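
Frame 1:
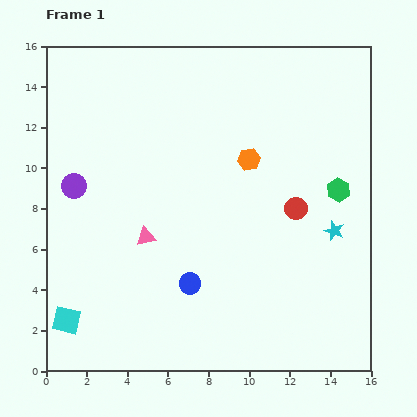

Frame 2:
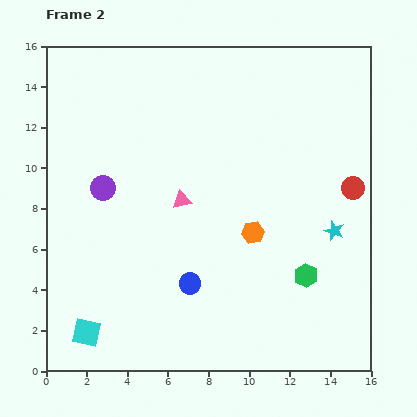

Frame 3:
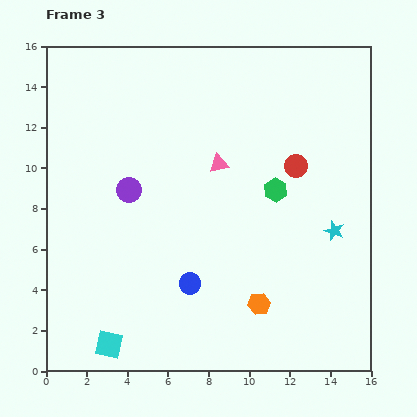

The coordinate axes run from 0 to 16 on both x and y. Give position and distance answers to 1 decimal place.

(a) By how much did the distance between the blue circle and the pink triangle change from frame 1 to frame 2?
+0.9

Distance in frame 1: 3.2. Distance in frame 2: 4.1.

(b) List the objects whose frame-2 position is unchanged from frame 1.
the cyan star, the blue circle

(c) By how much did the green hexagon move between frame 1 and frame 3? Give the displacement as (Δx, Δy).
(-3.1, 0.0)

The green hexagon was at (14.4, 8.9) in frame 1 and (11.3, 8.9) in frame 3.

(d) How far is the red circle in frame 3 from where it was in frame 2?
3.0

The red circle moved from (15.1, 9.0) to (12.3, 10.1), a distance of √(2.8² + 1.1²) ≈ 3.0.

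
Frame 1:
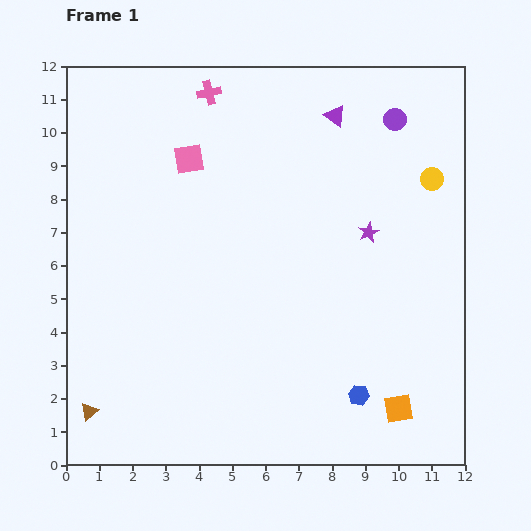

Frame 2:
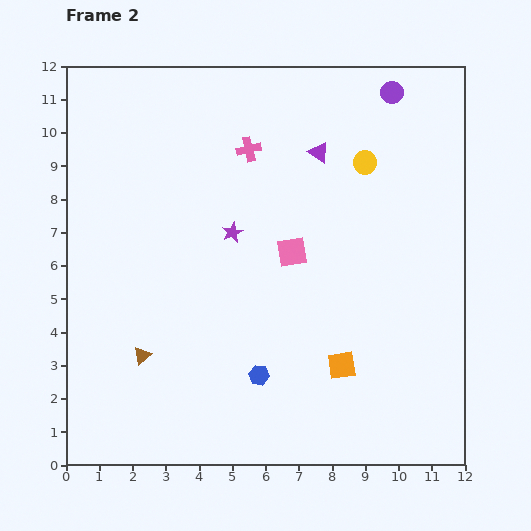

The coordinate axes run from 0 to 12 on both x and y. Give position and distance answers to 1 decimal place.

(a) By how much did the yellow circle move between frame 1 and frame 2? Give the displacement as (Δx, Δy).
(-2.0, 0.5)

The yellow circle was at (11.0, 8.6) in frame 1 and (9.0, 9.1) in frame 2.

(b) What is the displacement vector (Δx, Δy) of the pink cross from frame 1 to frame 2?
(1.2, -1.7)

The pink cross was at (4.3, 11.2) in frame 1 and (5.5, 9.5) in frame 2.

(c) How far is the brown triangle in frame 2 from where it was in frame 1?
2.3

The brown triangle moved from (0.7, 1.6) to (2.3, 3.3), a distance of √(1.6² + 1.7²) ≈ 2.3.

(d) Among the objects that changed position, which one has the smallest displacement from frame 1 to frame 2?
the purple circle

(moved 0.8)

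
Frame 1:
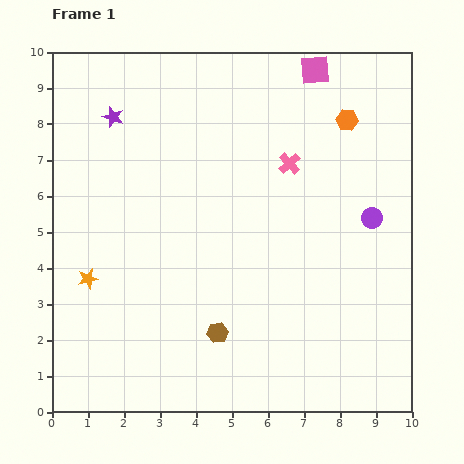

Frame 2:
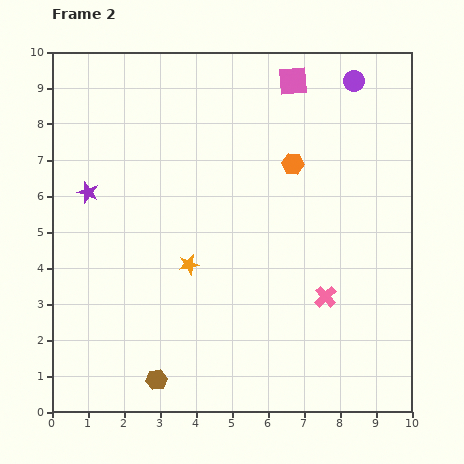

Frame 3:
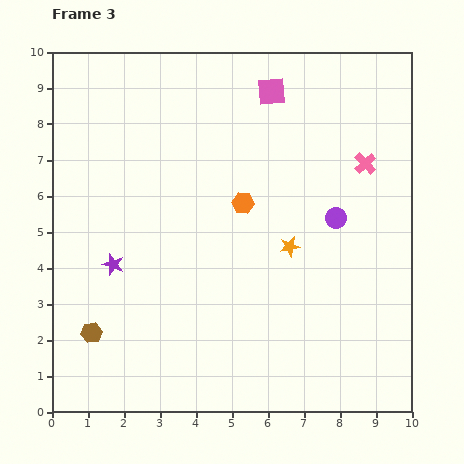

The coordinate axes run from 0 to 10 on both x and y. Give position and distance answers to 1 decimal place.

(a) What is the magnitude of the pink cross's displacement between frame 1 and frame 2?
3.8

The pink cross moved from (6.6, 6.9) to (7.6, 3.2), a distance of √(1.0² + 3.7²) ≈ 3.8.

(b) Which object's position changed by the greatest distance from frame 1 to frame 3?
the orange star

(moved 5.7; next 4.1)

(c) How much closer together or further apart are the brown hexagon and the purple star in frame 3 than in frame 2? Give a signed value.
-3.5

Distance in frame 2: 5.5. Distance in frame 3: 2.0.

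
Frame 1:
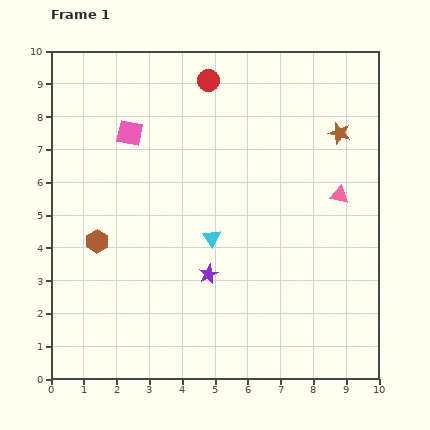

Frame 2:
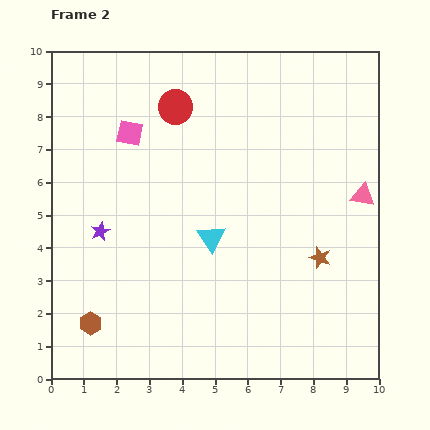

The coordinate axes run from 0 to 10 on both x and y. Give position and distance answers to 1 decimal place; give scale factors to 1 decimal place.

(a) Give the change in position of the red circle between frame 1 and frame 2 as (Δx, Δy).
(-1.0, -0.8)

The red circle was at (4.8, 9.1) in frame 1 and (3.8, 8.3) in frame 2.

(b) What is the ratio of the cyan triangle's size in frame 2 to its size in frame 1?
1.6×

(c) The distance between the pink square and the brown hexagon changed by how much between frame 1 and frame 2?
+2.5

Distance in frame 1: 3.4. Distance in frame 2: 5.9.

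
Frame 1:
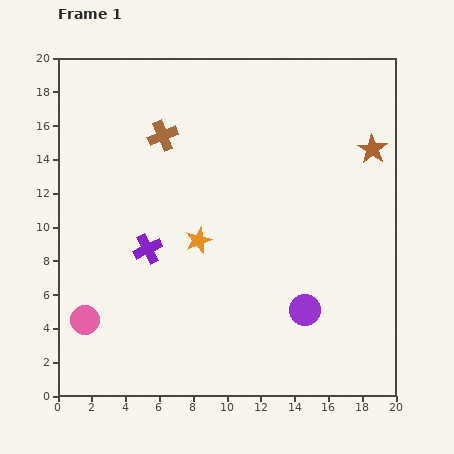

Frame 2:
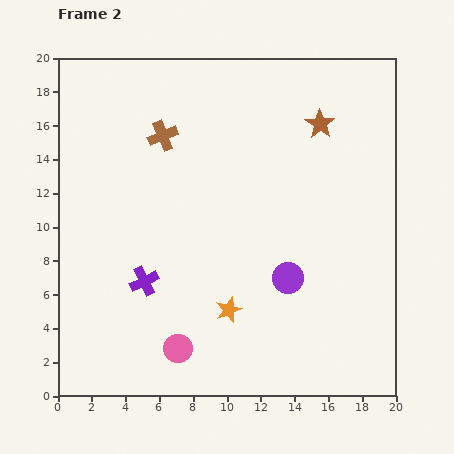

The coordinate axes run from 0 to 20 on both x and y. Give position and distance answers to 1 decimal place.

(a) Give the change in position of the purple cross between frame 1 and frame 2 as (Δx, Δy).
(-0.2, -1.9)

The purple cross was at (5.3, 8.7) in frame 1 and (5.1, 6.8) in frame 2.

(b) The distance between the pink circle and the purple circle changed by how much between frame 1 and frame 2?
-5.3

Distance in frame 1: 13.0. Distance in frame 2: 7.7.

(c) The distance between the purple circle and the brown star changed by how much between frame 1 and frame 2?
-1.0

Distance in frame 1: 10.3. Distance in frame 2: 9.3.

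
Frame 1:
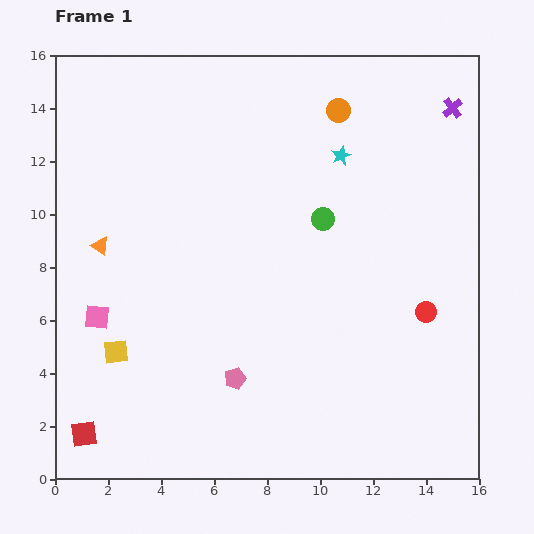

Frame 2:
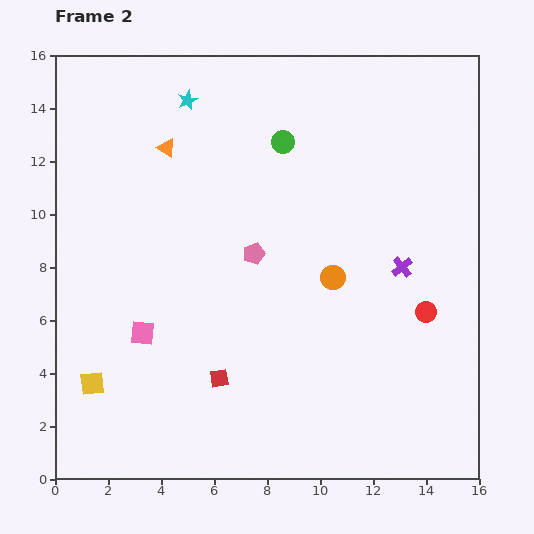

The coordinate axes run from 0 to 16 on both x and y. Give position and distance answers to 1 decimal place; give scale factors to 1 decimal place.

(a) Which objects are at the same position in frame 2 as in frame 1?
the red circle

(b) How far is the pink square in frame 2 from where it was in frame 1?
1.8

The pink square moved from (1.6, 6.1) to (3.3, 5.5), a distance of √(1.7² + 0.6²) ≈ 1.8.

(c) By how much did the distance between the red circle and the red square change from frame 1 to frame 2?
-5.5

Distance in frame 1: 13.7. Distance in frame 2: 8.2.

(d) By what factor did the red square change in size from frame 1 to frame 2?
0.7×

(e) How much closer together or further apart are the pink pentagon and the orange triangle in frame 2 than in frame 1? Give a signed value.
-1.9

Distance in frame 1: 7.1. Distance in frame 2: 5.2.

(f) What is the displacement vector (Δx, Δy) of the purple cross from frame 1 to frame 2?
(-1.9, -6.0)

The purple cross was at (15.0, 14.0) in frame 1 and (13.1, 8.0) in frame 2.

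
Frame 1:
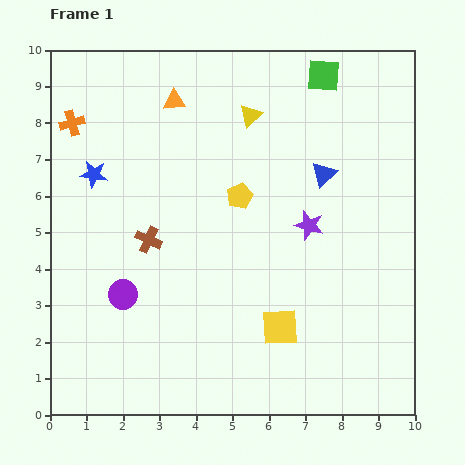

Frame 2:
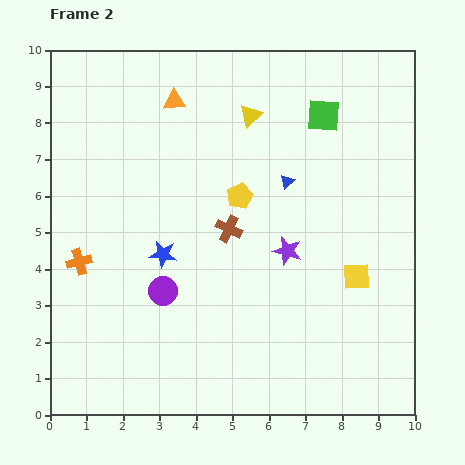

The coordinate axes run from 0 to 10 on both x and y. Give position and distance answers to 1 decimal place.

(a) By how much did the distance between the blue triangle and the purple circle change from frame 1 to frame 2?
-1.9

Distance in frame 1: 6.4. Distance in frame 2: 4.5.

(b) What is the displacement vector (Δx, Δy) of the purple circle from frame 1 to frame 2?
(1.1, 0.1)

The purple circle was at (2.0, 3.3) in frame 1 and (3.1, 3.4) in frame 2.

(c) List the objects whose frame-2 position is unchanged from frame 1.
the yellow triangle, the yellow pentagon, the orange triangle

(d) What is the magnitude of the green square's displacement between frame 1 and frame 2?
1.1

The green square moved from (7.5, 9.3) to (7.5, 8.2), a distance of √(0.0² + 1.1²) ≈ 1.1.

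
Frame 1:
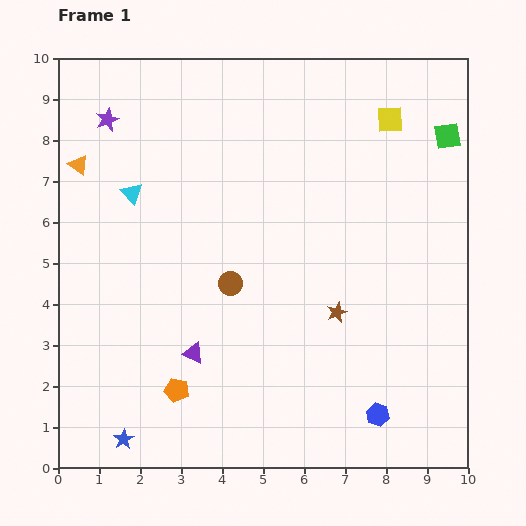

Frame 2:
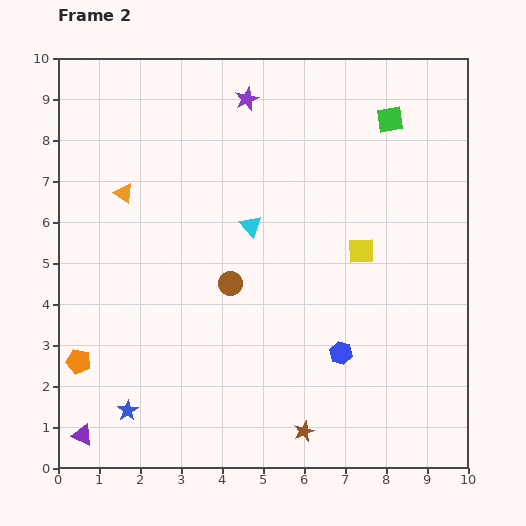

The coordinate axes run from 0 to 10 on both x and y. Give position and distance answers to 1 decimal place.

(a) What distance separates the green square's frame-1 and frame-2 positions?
1.5

The green square moved from (9.5, 8.1) to (8.1, 8.5), a distance of √(1.4² + 0.4²) ≈ 1.5.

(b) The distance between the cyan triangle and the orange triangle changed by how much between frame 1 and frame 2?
+1.7

Distance in frame 1: 1.5. Distance in frame 2: 3.2.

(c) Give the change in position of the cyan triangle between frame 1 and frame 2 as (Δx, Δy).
(2.9, -0.8)

The cyan triangle was at (1.8, 6.7) in frame 1 and (4.7, 5.9) in frame 2.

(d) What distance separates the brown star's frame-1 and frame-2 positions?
3.0

The brown star moved from (6.8, 3.8) to (6.0, 0.9), a distance of √(0.8² + 2.9²) ≈ 3.0.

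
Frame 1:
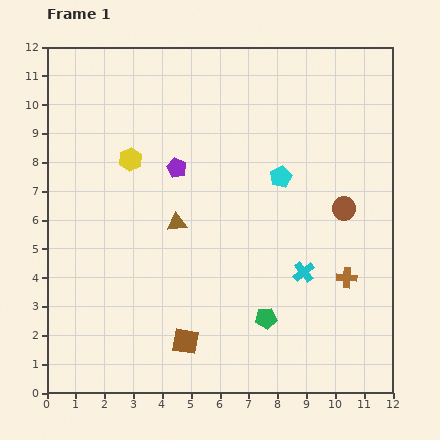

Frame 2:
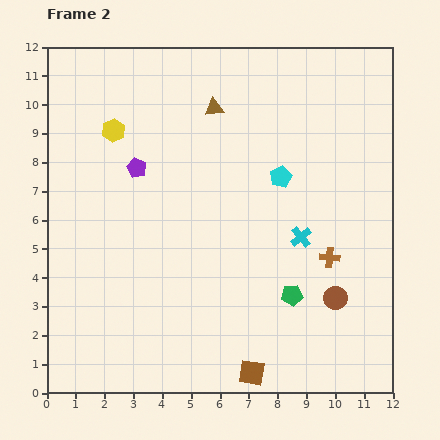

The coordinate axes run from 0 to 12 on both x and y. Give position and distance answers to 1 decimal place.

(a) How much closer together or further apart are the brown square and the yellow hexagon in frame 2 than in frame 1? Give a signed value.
+3.1

Distance in frame 1: 6.6. Distance in frame 2: 9.7.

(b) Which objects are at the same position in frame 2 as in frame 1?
the cyan pentagon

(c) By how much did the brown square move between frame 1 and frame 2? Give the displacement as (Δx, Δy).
(2.3, -1.1)

The brown square was at (4.8, 1.8) in frame 1 and (7.1, 0.7) in frame 2.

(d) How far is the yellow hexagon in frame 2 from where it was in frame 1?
1.2

The yellow hexagon moved from (2.9, 8.1) to (2.3, 9.1), a distance of √(0.6² + 1.0²) ≈ 1.2.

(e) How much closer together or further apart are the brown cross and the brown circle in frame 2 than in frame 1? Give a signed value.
-1.0

Distance in frame 1: 2.4. Distance in frame 2: 1.4.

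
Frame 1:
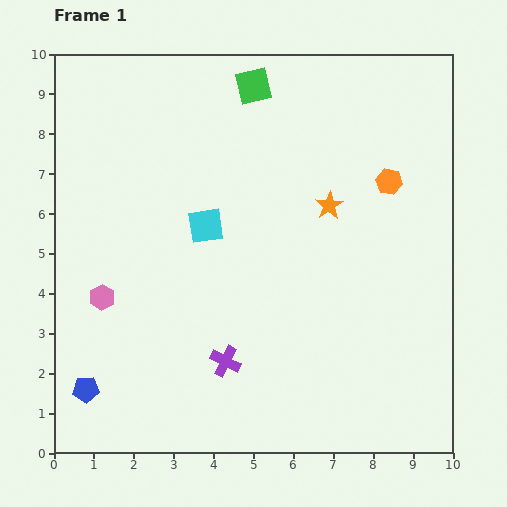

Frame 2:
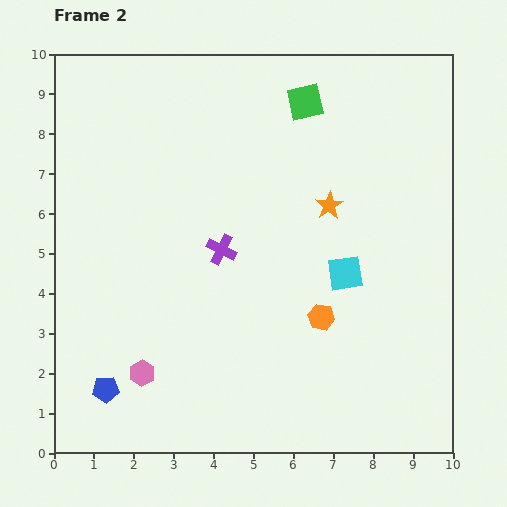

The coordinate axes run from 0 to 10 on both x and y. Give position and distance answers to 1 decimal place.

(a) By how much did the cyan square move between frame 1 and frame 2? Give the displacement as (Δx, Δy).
(3.5, -1.2)

The cyan square was at (3.8, 5.7) in frame 1 and (7.3, 4.5) in frame 2.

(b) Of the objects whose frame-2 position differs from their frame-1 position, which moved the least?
the blue pentagon

(moved 0.5)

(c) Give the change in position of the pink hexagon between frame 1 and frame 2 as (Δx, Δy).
(1.0, -1.9)

The pink hexagon was at (1.2, 3.9) in frame 1 and (2.2, 2.0) in frame 2.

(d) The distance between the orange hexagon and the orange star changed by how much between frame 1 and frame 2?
+1.2

Distance in frame 1: 1.6. Distance in frame 2: 2.8.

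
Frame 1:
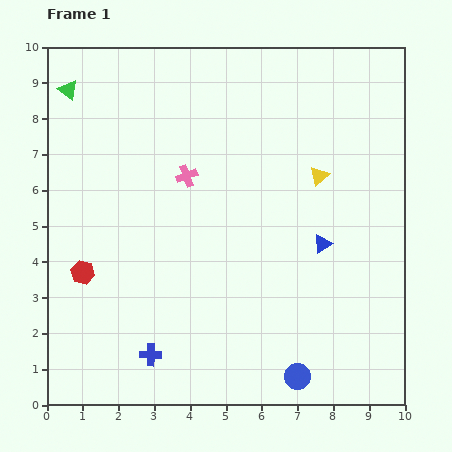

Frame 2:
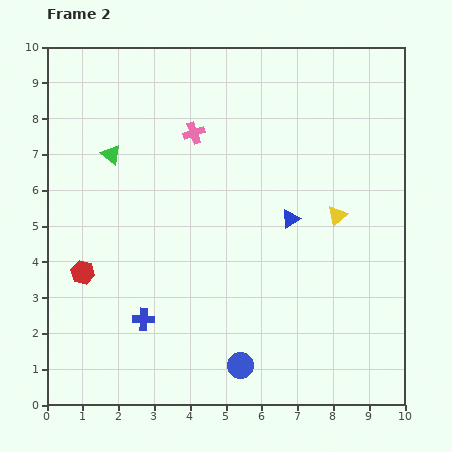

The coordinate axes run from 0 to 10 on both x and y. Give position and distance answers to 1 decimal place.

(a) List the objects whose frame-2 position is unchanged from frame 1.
the red hexagon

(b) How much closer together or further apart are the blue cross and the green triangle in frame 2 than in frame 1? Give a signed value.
-3.0

Distance in frame 1: 7.7. Distance in frame 2: 4.7.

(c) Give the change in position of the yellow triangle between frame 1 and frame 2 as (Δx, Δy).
(0.5, -1.1)

The yellow triangle was at (7.6, 6.4) in frame 1 and (8.1, 5.3) in frame 2.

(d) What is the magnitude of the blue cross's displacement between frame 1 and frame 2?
1.0

The blue cross moved from (2.9, 1.4) to (2.7, 2.4), a distance of √(0.2² + 1.0²) ≈ 1.0.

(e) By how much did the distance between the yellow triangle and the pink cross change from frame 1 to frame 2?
+0.9

Distance in frame 1: 3.7. Distance in frame 2: 4.6.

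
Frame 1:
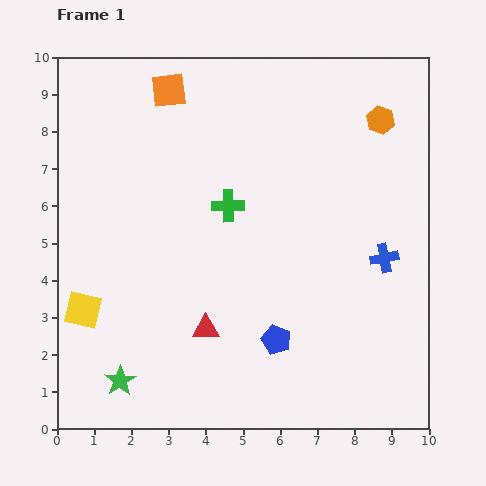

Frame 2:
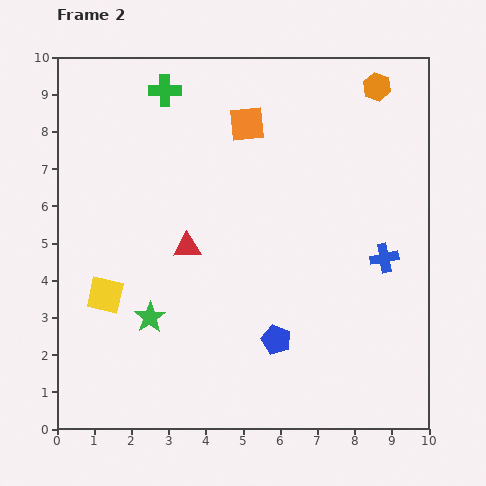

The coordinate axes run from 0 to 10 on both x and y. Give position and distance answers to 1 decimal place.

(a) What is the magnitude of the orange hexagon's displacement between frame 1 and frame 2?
0.9

The orange hexagon moved from (8.7, 8.3) to (8.6, 9.2), a distance of √(0.1² + 0.9²) ≈ 0.9.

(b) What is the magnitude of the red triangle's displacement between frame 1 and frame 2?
2.3

The red triangle moved from (4.0, 2.7) to (3.5, 4.9), a distance of √(0.5² + 2.2²) ≈ 2.3.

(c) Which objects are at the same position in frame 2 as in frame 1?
the blue pentagon, the blue cross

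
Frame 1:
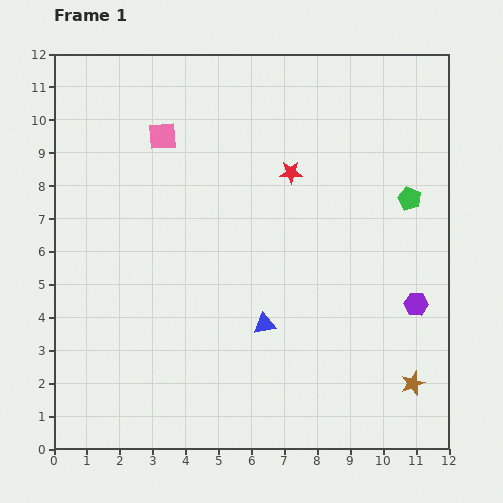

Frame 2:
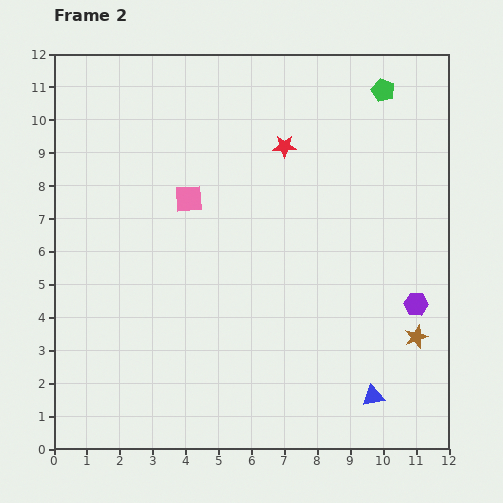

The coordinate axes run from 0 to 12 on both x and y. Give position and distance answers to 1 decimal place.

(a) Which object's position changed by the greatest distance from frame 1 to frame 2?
the blue triangle

(moved 4.0; next 3.4)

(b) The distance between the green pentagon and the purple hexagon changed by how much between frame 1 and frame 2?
+3.4

Distance in frame 1: 3.2. Distance in frame 2: 6.6.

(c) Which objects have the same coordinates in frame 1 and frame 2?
the purple hexagon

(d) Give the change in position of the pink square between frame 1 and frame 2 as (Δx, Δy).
(0.8, -1.9)

The pink square was at (3.3, 9.5) in frame 1 and (4.1, 7.6) in frame 2.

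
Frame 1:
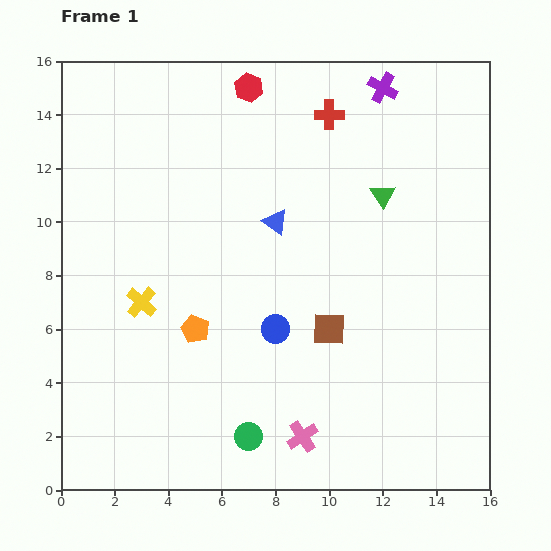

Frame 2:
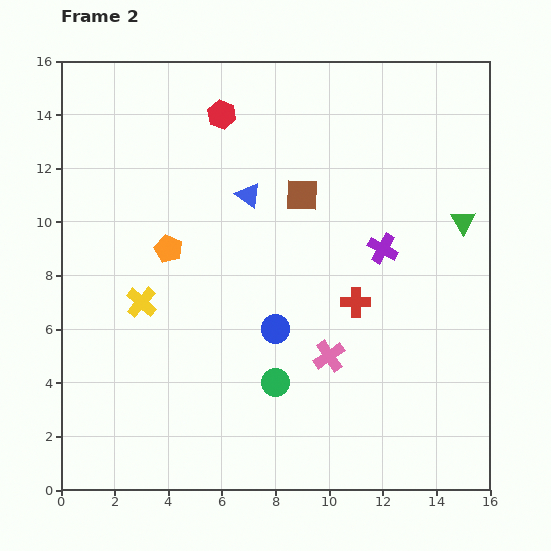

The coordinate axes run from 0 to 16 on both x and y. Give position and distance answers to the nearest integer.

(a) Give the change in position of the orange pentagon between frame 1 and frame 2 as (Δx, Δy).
(-1, 3)

The orange pentagon was at (5, 6) in frame 1 and (4, 9) in frame 2.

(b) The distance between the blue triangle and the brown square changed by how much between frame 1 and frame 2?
-2

Distance in frame 1: 4. Distance in frame 2: 2.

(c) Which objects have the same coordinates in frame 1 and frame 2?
the yellow cross, the blue circle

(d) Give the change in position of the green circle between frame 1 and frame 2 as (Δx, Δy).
(1, 2)

The green circle was at (7, 2) in frame 1 and (8, 4) in frame 2.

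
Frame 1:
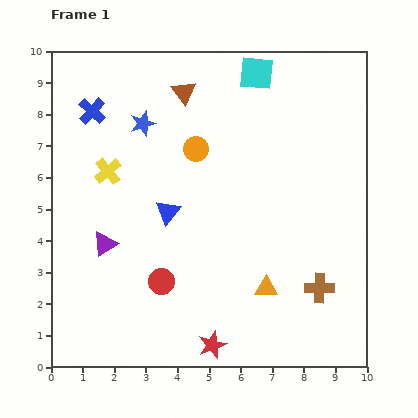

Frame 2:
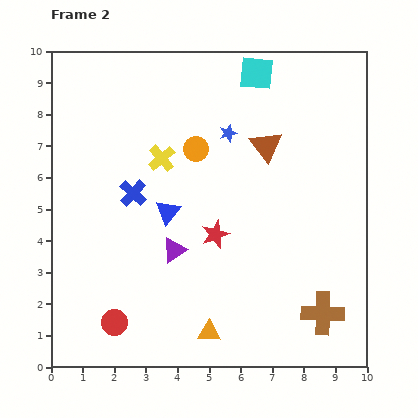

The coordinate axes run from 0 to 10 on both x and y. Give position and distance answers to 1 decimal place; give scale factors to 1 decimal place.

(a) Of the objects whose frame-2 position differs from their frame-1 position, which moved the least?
the brown cross

(moved 0.8)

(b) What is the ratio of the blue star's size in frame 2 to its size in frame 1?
0.7×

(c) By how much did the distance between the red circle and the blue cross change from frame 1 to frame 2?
-1.7

Distance in frame 1: 5.8. Distance in frame 2: 4.1.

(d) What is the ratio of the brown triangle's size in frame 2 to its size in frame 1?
1.3×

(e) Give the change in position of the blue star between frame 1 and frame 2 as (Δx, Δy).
(2.7, -0.3)

The blue star was at (2.9, 7.7) in frame 1 and (5.6, 7.4) in frame 2.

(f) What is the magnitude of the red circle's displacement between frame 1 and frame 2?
2.0

The red circle moved from (3.5, 2.7) to (2.0, 1.4), a distance of √(1.5² + 1.3²) ≈ 2.0.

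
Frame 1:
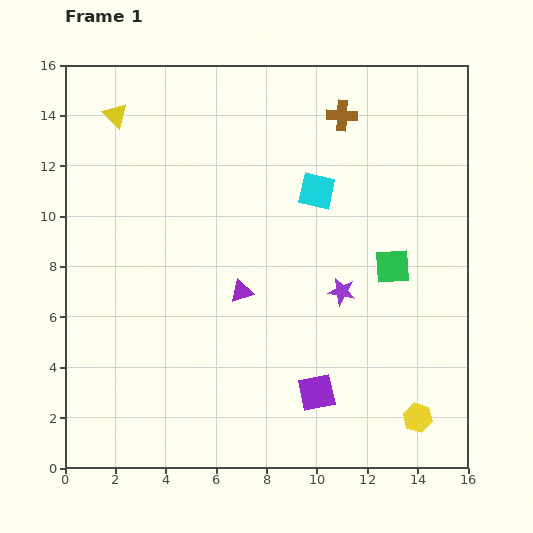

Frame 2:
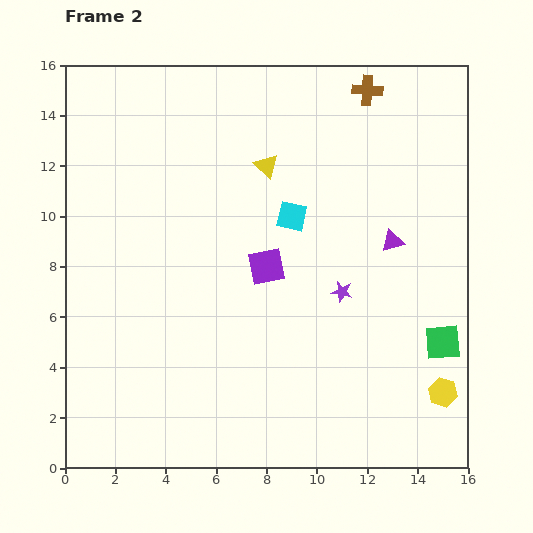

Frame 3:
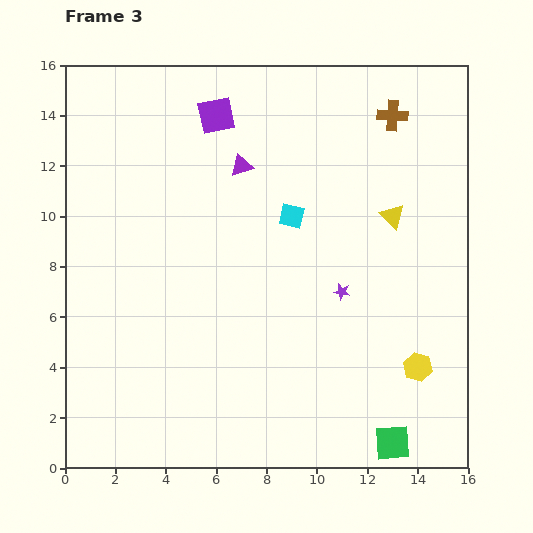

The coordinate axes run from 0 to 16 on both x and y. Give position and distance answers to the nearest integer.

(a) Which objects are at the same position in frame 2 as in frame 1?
the purple star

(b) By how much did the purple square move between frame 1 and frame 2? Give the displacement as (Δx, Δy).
(-2, 5)

The purple square was at (10, 3) in frame 1 and (8, 8) in frame 2.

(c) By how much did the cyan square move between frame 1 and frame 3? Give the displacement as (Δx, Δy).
(-1, -1)

The cyan square was at (10, 11) in frame 1 and (9, 10) in frame 3.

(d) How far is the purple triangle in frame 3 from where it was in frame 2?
7

The purple triangle moved from (13, 9) to (7, 12), a distance of √(6² + 3²) ≈ 7.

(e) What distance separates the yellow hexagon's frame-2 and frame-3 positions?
1

The yellow hexagon moved from (15, 3) to (14, 4), a distance of √(1² + 1²) ≈ 1.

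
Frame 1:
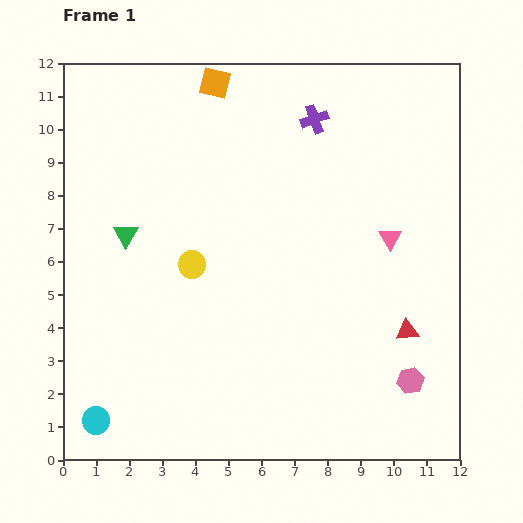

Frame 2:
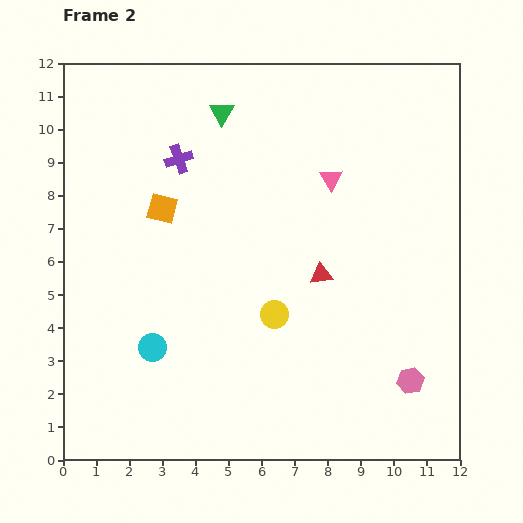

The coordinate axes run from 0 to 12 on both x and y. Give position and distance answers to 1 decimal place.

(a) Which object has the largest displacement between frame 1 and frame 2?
the green triangle

(moved 4.7; next 4.3)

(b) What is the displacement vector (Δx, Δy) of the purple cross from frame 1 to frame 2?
(-4.1, -1.2)

The purple cross was at (7.6, 10.3) in frame 1 and (3.5, 9.1) in frame 2.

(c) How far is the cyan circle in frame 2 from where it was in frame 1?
2.8

The cyan circle moved from (1.0, 1.2) to (2.7, 3.4), a distance of √(1.7² + 2.2²) ≈ 2.8.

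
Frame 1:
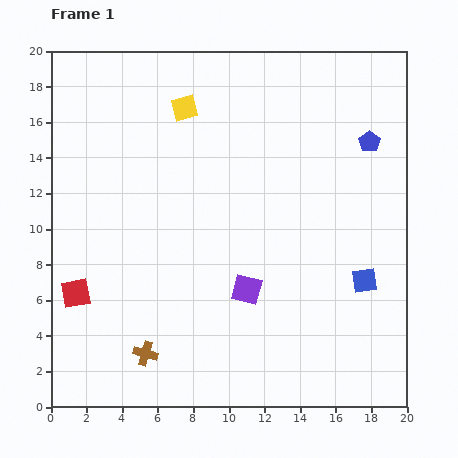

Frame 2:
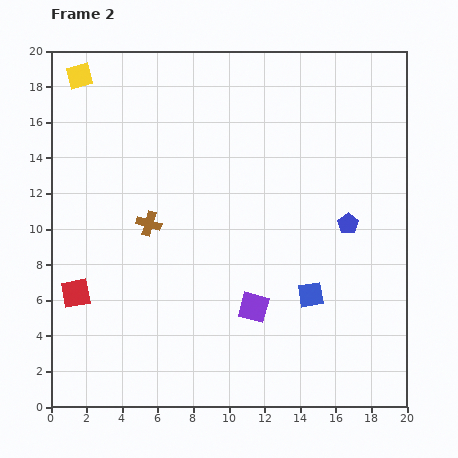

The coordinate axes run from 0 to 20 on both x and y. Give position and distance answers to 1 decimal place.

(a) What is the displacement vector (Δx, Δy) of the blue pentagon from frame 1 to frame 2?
(-1.2, -4.6)

The blue pentagon was at (17.9, 14.9) in frame 1 and (16.7, 10.3) in frame 2.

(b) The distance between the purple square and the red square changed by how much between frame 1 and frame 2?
+0.4

Distance in frame 1: 9.6. Distance in frame 2: 10.0.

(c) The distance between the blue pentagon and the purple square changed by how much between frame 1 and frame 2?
-3.7

Distance in frame 1: 10.8. Distance in frame 2: 7.1.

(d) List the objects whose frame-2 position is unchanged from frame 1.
the red square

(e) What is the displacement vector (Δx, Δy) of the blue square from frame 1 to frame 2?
(-3.0, -0.8)

The blue square was at (17.6, 7.1) in frame 1 and (14.6, 6.3) in frame 2.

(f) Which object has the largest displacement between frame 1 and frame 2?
the brown cross

(moved 7.3; next 6.2)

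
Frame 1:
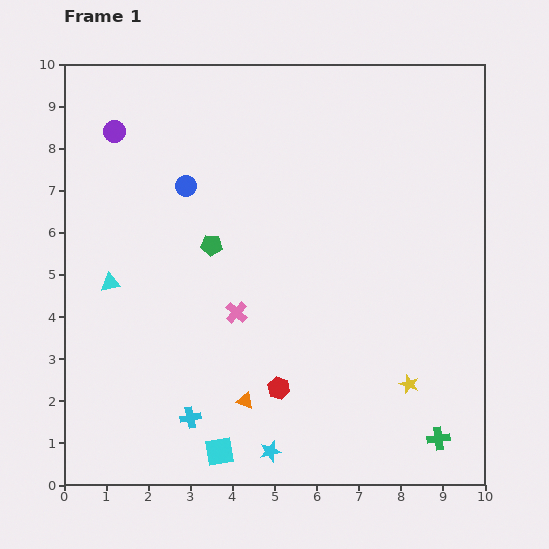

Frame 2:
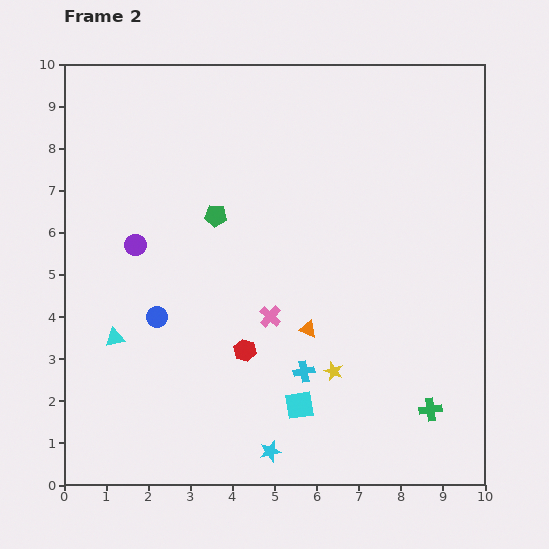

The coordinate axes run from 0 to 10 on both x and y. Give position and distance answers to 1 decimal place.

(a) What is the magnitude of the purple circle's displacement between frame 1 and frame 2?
2.7

The purple circle moved from (1.2, 8.4) to (1.7, 5.7), a distance of √(0.5² + 2.7²) ≈ 2.7.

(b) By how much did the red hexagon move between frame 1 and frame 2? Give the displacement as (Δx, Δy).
(-0.8, 0.9)

The red hexagon was at (5.1, 2.3) in frame 1 and (4.3, 3.2) in frame 2.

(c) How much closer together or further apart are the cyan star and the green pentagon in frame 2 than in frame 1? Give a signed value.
+0.6

Distance in frame 1: 5.1. Distance in frame 2: 5.7.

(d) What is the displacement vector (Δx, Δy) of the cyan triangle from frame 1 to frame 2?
(0.1, -1.3)

The cyan triangle was at (1.1, 4.8) in frame 1 and (1.2, 3.5) in frame 2.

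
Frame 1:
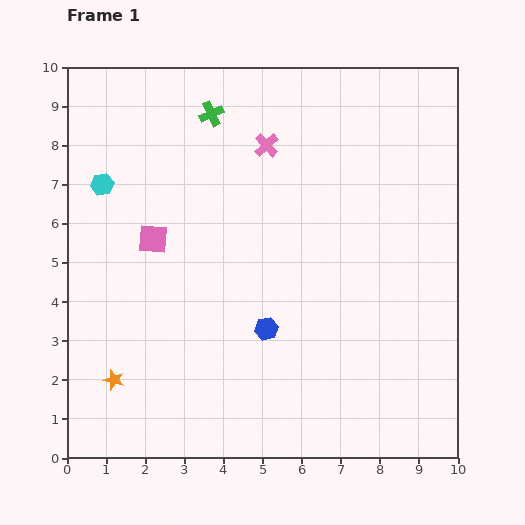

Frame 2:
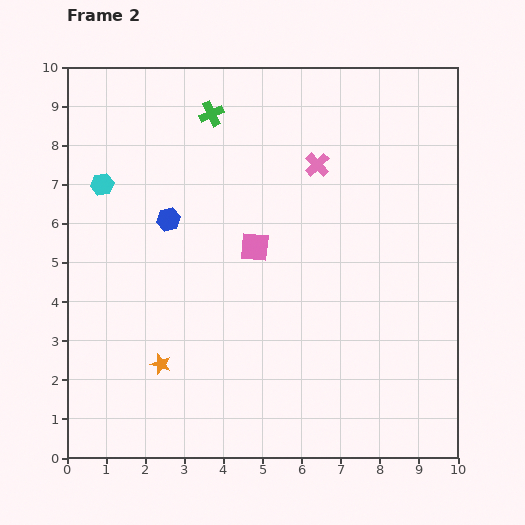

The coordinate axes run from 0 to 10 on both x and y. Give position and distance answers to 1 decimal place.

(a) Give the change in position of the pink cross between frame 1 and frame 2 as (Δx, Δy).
(1.3, -0.5)

The pink cross was at (5.1, 8.0) in frame 1 and (6.4, 7.5) in frame 2.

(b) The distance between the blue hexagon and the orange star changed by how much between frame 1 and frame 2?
-0.4

Distance in frame 1: 4.1. Distance in frame 2: 3.7.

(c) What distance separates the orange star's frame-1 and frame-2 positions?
1.3

The orange star moved from (1.2, 2.0) to (2.4, 2.4), a distance of √(1.2² + 0.4²) ≈ 1.3.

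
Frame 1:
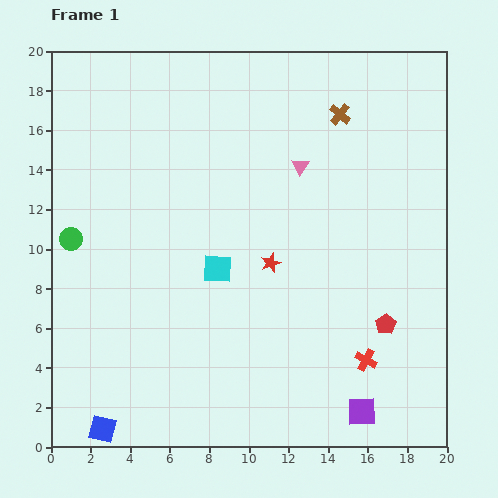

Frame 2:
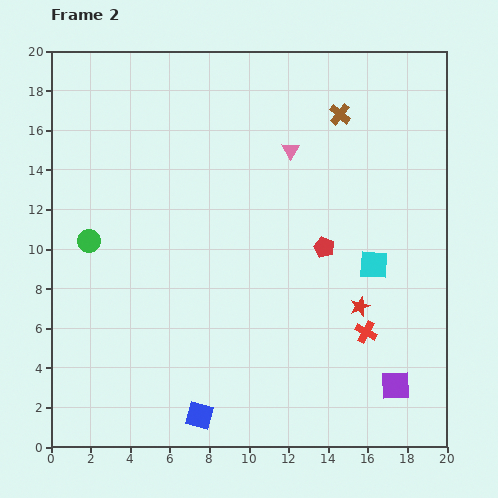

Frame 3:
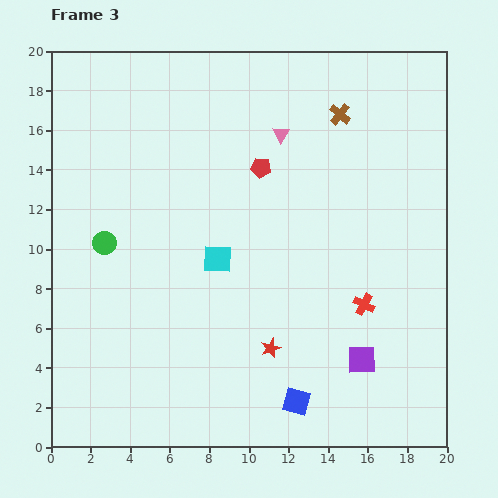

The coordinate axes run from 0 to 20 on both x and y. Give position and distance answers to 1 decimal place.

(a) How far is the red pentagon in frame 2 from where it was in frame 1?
5.0

The red pentagon moved from (16.9, 6.2) to (13.8, 10.1), a distance of √(3.1² + 3.9²) ≈ 5.0.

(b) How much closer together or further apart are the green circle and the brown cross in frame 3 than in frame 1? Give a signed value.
-1.4

Distance in frame 1: 15.0. Distance in frame 3: 13.6.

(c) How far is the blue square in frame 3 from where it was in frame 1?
9.9

The blue square moved from (2.6, 0.9) to (12.4, 2.3), a distance of √(9.8² + 1.4²) ≈ 9.9.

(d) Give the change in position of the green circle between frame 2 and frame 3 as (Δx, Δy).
(0.8, -0.1)

The green circle was at (1.9, 10.4) in frame 2 and (2.7, 10.3) in frame 3.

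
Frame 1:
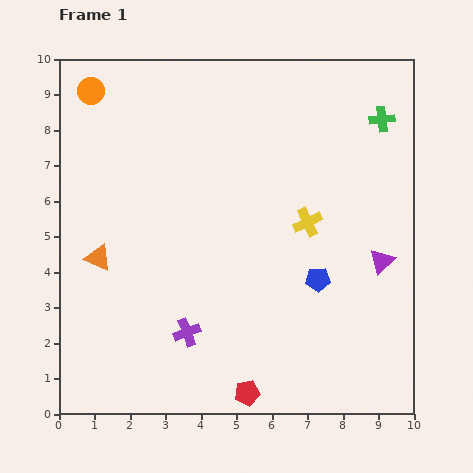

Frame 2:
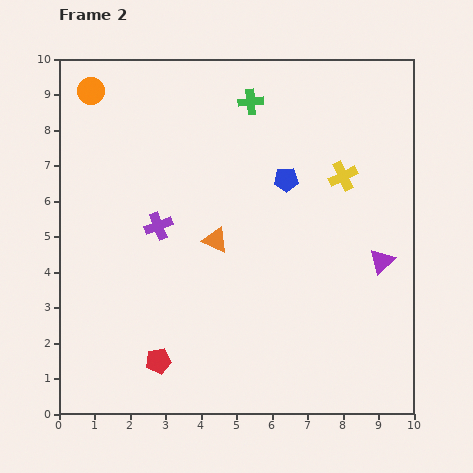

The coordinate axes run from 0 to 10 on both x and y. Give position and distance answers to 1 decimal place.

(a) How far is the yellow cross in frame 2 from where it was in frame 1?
1.6

The yellow cross moved from (7.0, 5.4) to (8.0, 6.7), a distance of √(1.0² + 1.3²) ≈ 1.6.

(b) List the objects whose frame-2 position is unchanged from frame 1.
the orange circle, the purple triangle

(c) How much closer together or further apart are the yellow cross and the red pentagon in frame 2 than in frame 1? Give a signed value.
+2.3

Distance in frame 1: 5.1. Distance in frame 2: 7.4.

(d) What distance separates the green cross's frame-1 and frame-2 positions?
3.7

The green cross moved from (9.1, 8.3) to (5.4, 8.8), a distance of √(3.7² + 0.5²) ≈ 3.7.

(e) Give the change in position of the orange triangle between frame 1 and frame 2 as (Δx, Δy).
(3.3, 0.5)

The orange triangle was at (1.1, 4.4) in frame 1 and (4.4, 4.9) in frame 2.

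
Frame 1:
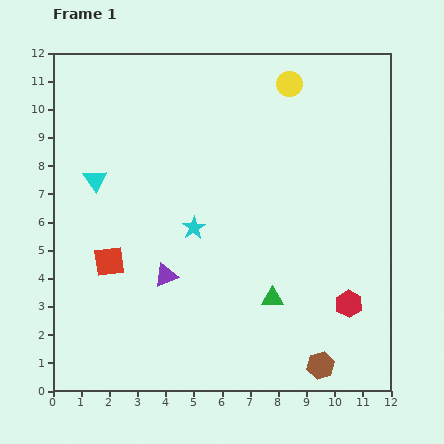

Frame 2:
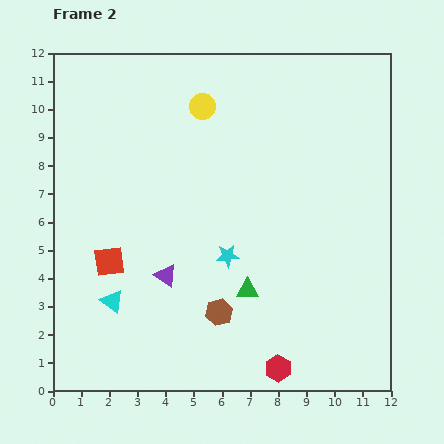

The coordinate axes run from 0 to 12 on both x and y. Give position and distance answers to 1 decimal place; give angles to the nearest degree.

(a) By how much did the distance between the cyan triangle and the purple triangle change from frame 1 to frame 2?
-2.1

Distance in frame 1: 4.2. Distance in frame 2: 2.1.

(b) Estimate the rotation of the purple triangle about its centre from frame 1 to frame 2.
54° clockwise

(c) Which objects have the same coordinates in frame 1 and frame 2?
the red square, the purple triangle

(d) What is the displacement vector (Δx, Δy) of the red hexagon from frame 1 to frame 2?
(-2.5, -2.3)

The red hexagon was at (10.5, 3.1) in frame 1 and (8.0, 0.8) in frame 2.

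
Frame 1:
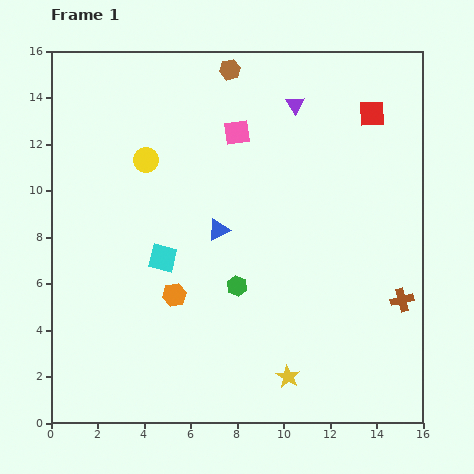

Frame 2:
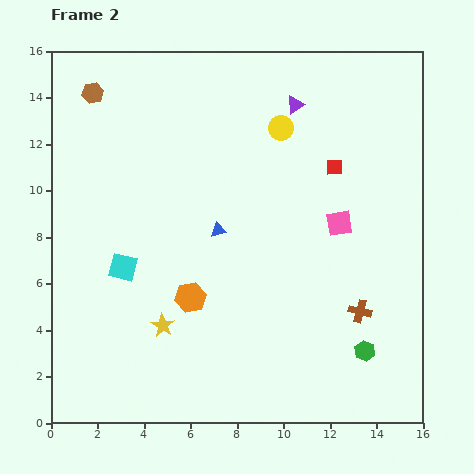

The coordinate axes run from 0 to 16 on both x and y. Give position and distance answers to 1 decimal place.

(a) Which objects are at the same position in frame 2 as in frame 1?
the purple triangle, the blue triangle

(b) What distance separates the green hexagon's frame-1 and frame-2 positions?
6.2

The green hexagon moved from (8.0, 5.9) to (13.5, 3.1), a distance of √(5.5² + 2.8²) ≈ 6.2.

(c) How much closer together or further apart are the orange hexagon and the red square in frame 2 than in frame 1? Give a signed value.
-3.1

Distance in frame 1: 11.5. Distance in frame 2: 8.4.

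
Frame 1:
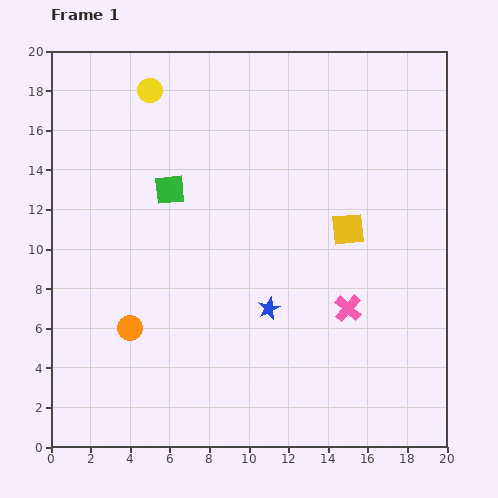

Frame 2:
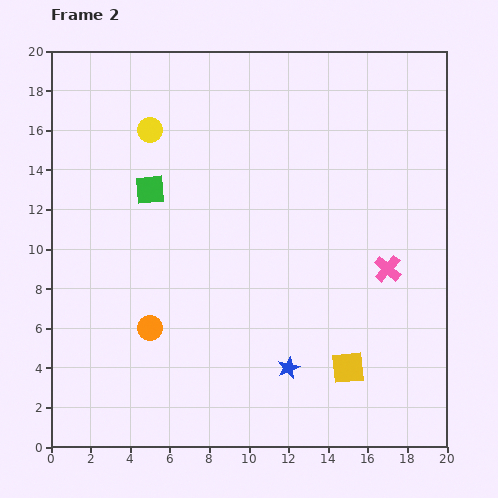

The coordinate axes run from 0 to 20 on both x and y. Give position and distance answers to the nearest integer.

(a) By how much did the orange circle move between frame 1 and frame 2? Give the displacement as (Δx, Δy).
(1, 0)

The orange circle was at (4, 6) in frame 1 and (5, 6) in frame 2.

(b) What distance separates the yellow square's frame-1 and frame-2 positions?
7

The yellow square moved from (15, 11) to (15, 4), a distance of √(0² + 7²) ≈ 7.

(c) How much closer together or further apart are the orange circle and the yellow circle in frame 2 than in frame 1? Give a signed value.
-2

Distance in frame 1: 12. Distance in frame 2: 10.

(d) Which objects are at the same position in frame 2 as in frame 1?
none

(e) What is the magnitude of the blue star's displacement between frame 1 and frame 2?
3

The blue star moved from (11, 7) to (12, 4), a distance of √(1² + 3²) ≈ 3.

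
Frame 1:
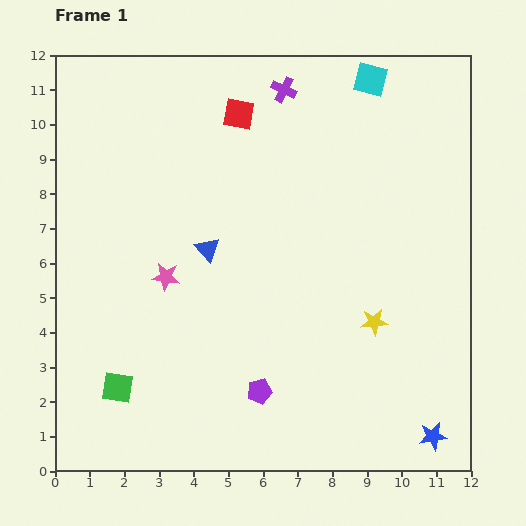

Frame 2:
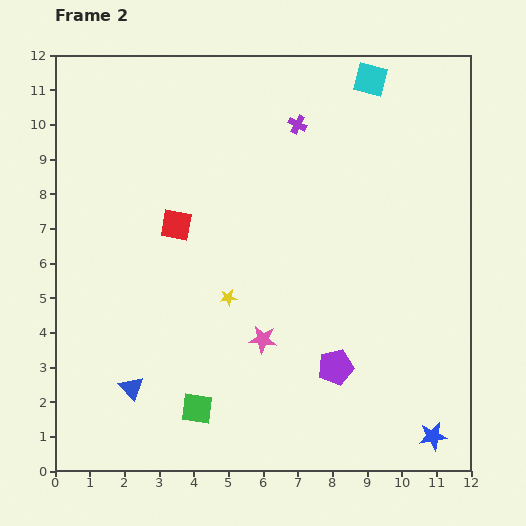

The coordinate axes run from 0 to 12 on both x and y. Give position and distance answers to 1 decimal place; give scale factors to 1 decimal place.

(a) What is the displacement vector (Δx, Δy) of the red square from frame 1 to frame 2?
(-1.8, -3.2)

The red square was at (5.3, 10.3) in frame 1 and (3.5, 7.1) in frame 2.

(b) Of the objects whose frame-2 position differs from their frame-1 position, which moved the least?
the purple cross

(moved 1.1)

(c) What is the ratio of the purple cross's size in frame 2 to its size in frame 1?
0.7×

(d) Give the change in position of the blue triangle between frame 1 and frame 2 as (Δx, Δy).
(-2.2, -4.0)

The blue triangle was at (4.4, 6.4) in frame 1 and (2.2, 2.4) in frame 2.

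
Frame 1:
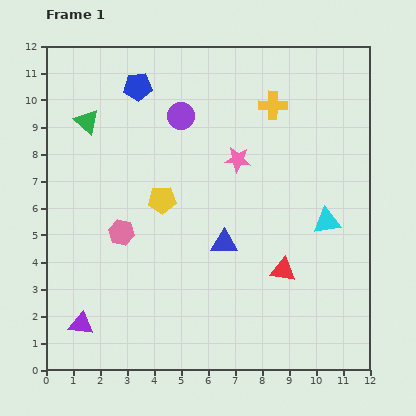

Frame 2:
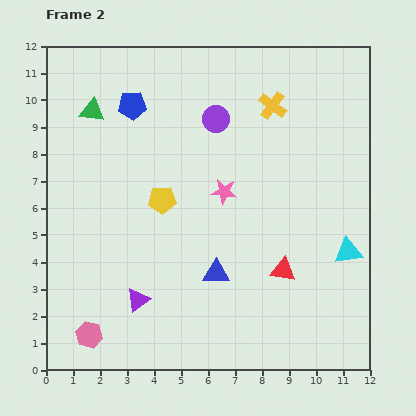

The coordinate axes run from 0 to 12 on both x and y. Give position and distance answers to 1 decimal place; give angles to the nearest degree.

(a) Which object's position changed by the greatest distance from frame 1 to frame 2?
the pink hexagon

(moved 4.0; next 2.3)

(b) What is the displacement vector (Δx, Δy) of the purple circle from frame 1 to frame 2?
(1.3, -0.1)

The purple circle was at (5.0, 9.4) in frame 1 and (6.3, 9.3) in frame 2.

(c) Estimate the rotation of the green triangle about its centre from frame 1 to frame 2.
33° counter-clockwise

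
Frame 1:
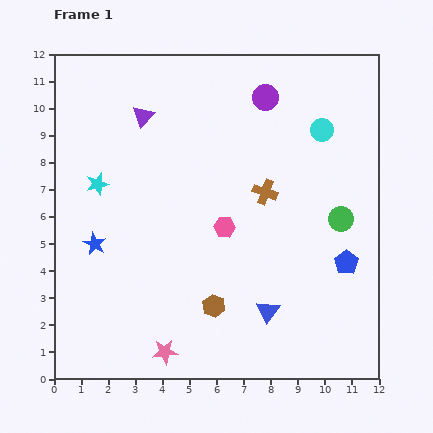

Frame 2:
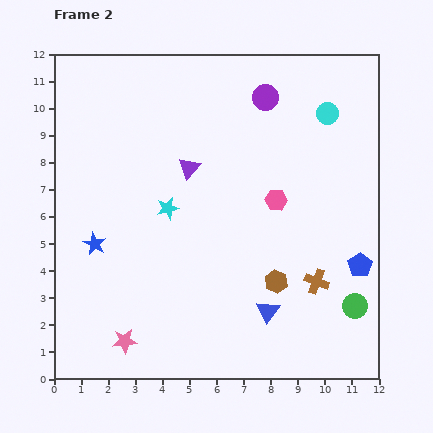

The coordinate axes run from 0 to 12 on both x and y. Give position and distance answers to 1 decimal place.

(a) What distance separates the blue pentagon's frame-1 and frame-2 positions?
0.5

The blue pentagon moved from (10.8, 4.3) to (11.3, 4.2), a distance of √(0.5² + 0.1²) ≈ 0.5.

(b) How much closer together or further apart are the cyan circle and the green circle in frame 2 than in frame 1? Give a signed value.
+3.8

Distance in frame 1: 3.4. Distance in frame 2: 7.2.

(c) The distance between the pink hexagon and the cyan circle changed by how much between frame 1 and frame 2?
-1.4

Distance in frame 1: 5.1. Distance in frame 2: 3.7.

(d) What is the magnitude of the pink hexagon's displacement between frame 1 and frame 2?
2.1

The pink hexagon moved from (6.3, 5.6) to (8.2, 6.6), a distance of √(1.9² + 1.0²) ≈ 2.1.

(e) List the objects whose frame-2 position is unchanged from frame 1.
the blue triangle, the purple circle, the blue star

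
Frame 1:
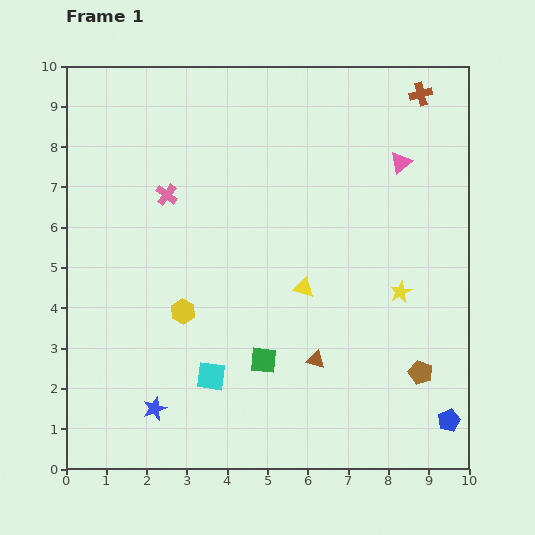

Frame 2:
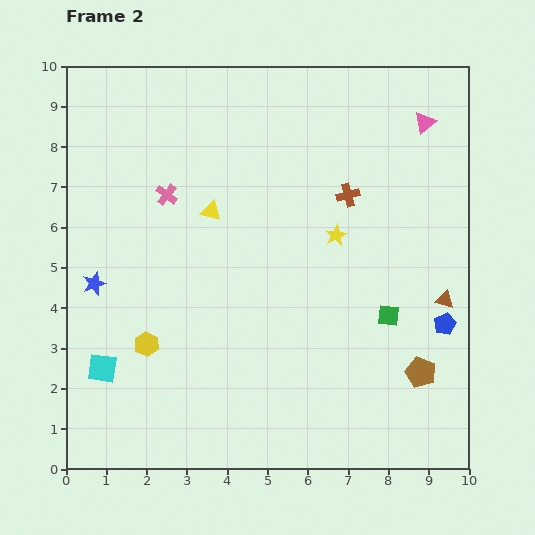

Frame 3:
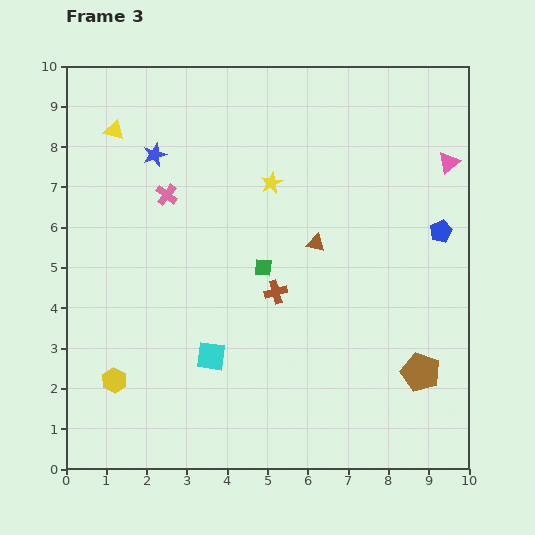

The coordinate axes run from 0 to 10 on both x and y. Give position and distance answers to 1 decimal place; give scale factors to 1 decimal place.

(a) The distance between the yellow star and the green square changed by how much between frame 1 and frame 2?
-1.4

Distance in frame 1: 3.8. Distance in frame 2: 2.4.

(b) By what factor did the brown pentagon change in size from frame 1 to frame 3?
1.6×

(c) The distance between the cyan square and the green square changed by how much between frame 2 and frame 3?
-4.6

Distance in frame 2: 7.2. Distance in frame 3: 2.6.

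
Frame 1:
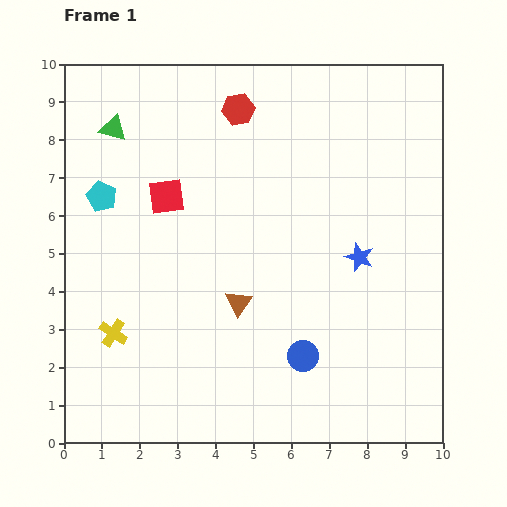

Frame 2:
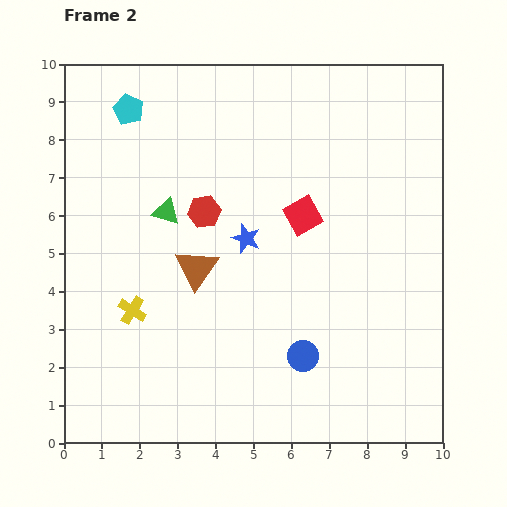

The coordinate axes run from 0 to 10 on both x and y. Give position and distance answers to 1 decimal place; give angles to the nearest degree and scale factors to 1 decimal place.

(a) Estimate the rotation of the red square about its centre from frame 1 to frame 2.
22° counter-clockwise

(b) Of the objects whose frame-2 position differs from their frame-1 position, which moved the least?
the yellow cross

(moved 0.8)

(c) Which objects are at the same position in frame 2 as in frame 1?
the blue circle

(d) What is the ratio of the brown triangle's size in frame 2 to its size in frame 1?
1.6×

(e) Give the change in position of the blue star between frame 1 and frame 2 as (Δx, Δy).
(-3.0, 0.5)

The blue star was at (7.8, 4.9) in frame 1 and (4.8, 5.4) in frame 2.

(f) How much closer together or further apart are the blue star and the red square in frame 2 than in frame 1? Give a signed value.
-3.7

Distance in frame 1: 5.3. Distance in frame 2: 1.6.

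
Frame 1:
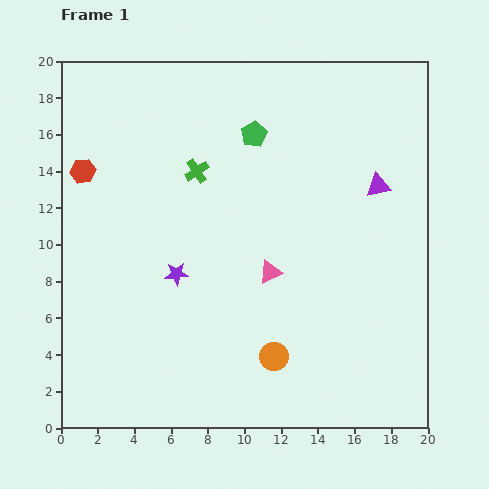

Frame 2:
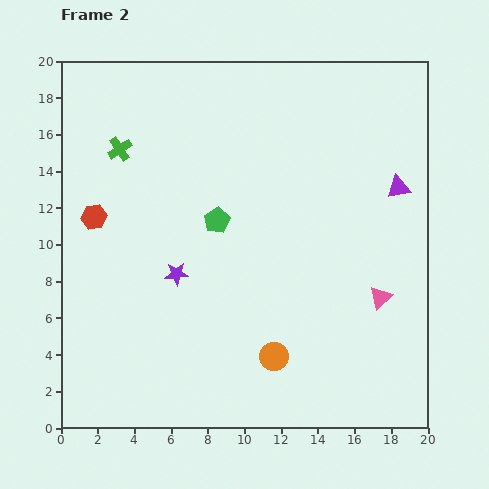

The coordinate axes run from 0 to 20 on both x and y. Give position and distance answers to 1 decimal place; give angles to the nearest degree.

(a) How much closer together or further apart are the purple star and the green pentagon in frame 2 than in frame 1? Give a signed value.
-5.1

Distance in frame 1: 8.7. Distance in frame 2: 3.6.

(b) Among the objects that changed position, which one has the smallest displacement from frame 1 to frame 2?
the purple triangle

(moved 1.1)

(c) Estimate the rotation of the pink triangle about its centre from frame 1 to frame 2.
18° counter-clockwise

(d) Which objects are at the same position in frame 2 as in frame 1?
the purple star, the orange circle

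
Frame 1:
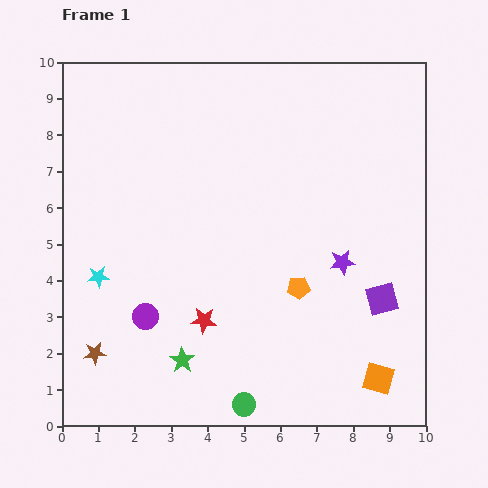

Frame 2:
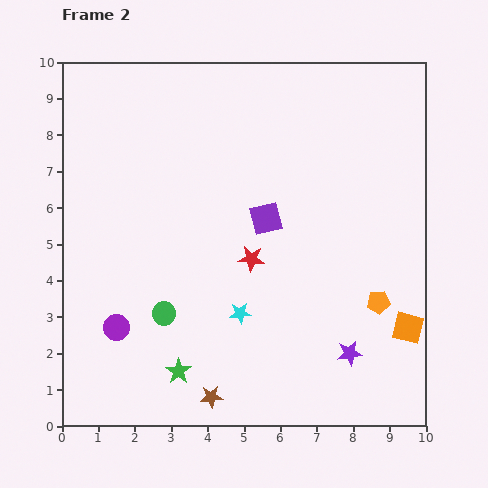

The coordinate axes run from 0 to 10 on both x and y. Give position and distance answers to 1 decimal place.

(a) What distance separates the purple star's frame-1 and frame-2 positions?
2.5

The purple star moved from (7.7, 4.5) to (7.9, 2.0), a distance of √(0.2² + 2.5²) ≈ 2.5.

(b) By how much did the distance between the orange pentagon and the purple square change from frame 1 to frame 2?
+1.6

Distance in frame 1: 2.3. Distance in frame 2: 3.9.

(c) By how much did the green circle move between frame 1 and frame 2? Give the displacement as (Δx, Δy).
(-2.2, 2.5)

The green circle was at (5.0, 0.6) in frame 1 and (2.8, 3.1) in frame 2.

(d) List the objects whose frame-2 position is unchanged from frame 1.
none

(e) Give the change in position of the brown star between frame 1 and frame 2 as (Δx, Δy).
(3.2, -1.2)

The brown star was at (0.9, 2.0) in frame 1 and (4.1, 0.8) in frame 2.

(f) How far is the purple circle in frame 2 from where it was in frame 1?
0.9

The purple circle moved from (2.3, 3.0) to (1.5, 2.7), a distance of √(0.8² + 0.3²) ≈ 0.9.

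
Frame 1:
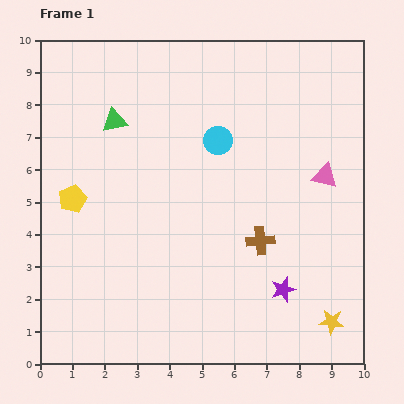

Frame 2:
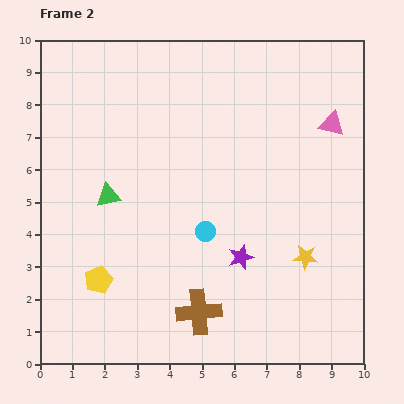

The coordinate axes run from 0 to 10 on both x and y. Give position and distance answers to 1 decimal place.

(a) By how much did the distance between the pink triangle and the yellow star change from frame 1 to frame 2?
-0.3

Distance in frame 1: 4.5. Distance in frame 2: 4.2.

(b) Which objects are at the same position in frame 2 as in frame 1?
none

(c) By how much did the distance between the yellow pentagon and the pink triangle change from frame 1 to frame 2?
+0.9

Distance in frame 1: 7.8. Distance in frame 2: 8.7.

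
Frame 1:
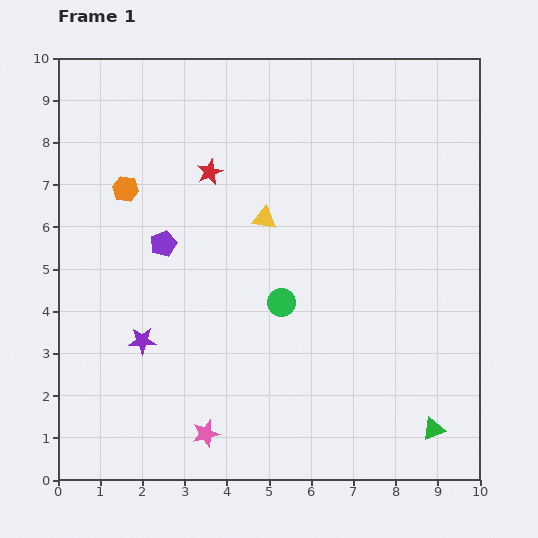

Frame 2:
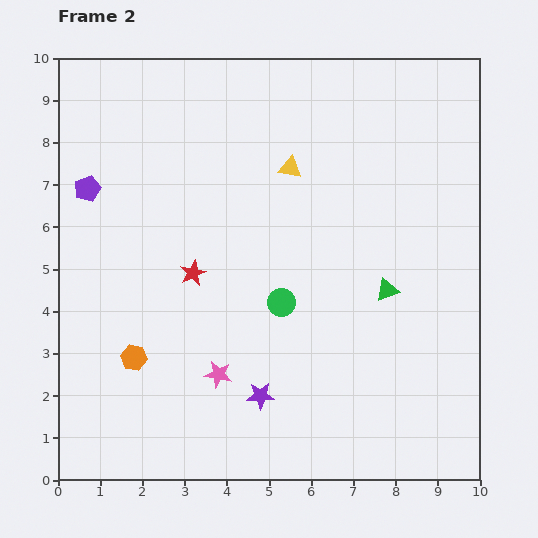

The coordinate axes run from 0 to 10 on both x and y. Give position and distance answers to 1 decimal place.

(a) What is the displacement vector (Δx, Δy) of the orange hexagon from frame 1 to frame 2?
(0.2, -4.0)

The orange hexagon was at (1.6, 6.9) in frame 1 and (1.8, 2.9) in frame 2.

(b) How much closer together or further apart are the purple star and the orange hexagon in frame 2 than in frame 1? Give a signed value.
-0.5

Distance in frame 1: 3.6. Distance in frame 2: 3.1.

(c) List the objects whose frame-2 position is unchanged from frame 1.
the green circle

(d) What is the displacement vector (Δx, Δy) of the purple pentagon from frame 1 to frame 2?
(-1.8, 1.3)

The purple pentagon was at (2.5, 5.6) in frame 1 and (0.7, 6.9) in frame 2.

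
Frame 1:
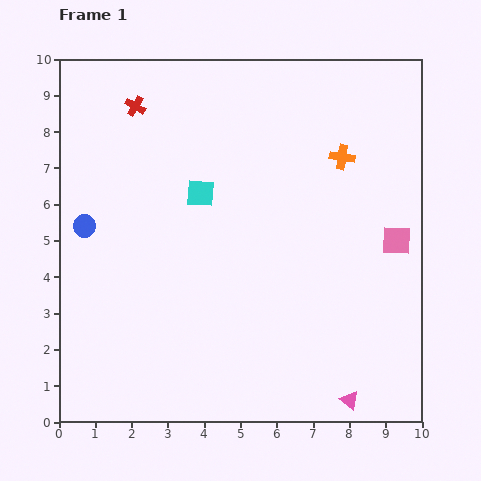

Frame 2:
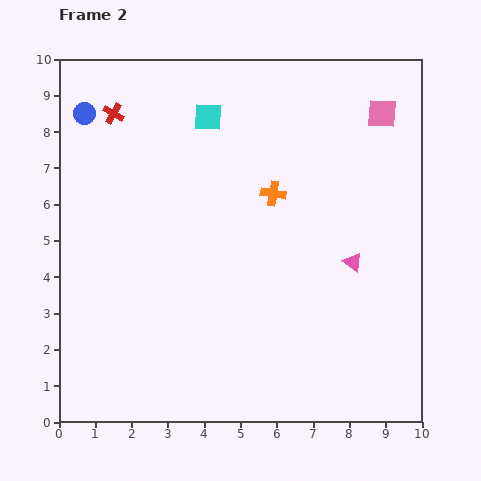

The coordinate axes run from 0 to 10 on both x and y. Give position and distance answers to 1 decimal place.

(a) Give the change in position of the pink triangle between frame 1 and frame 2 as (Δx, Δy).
(0.1, 3.8)

The pink triangle was at (8.0, 0.6) in frame 1 and (8.1, 4.4) in frame 2.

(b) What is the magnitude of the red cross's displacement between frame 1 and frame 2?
0.6

The red cross moved from (2.1, 8.7) to (1.5, 8.5), a distance of √(0.6² + 0.2²) ≈ 0.6.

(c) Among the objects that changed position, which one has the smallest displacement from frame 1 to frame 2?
the red cross

(moved 0.6)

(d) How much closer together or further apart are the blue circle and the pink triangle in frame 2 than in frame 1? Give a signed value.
-0.2

Distance in frame 1: 8.7. Distance in frame 2: 8.5.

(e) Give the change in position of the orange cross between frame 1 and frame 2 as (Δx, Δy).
(-1.9, -1.0)

The orange cross was at (7.8, 7.3) in frame 1 and (5.9, 6.3) in frame 2.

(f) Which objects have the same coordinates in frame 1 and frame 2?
none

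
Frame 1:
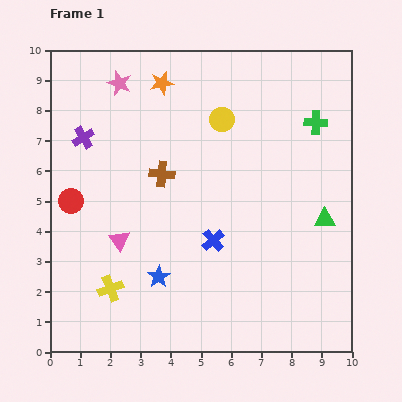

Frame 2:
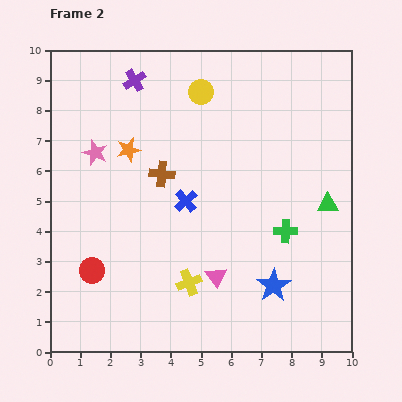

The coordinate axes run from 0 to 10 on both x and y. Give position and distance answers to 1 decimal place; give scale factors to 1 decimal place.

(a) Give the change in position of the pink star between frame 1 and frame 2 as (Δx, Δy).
(-0.8, -2.3)

The pink star was at (2.3, 8.9) in frame 1 and (1.5, 6.6) in frame 2.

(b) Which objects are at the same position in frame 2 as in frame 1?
the brown cross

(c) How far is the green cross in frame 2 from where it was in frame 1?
3.7

The green cross moved from (8.8, 7.6) to (7.8, 4.0), a distance of √(1.0² + 3.6²) ≈ 3.7.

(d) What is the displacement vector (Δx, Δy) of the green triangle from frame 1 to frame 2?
(0.1, 0.5)

The green triangle was at (9.1, 4.4) in frame 1 and (9.2, 4.9) in frame 2.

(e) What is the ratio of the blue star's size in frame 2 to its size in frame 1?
1.5×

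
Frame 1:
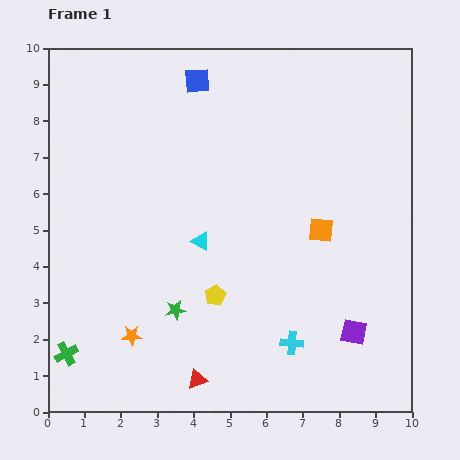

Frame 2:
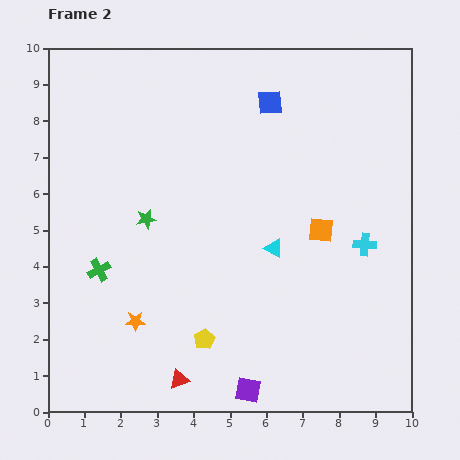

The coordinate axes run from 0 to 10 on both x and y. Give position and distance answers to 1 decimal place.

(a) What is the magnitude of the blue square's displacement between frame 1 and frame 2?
2.1

The blue square moved from (4.1, 9.1) to (6.1, 8.5), a distance of √(2.0² + 0.6²) ≈ 2.1.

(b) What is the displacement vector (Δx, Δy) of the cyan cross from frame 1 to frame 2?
(2.0, 2.7)

The cyan cross was at (6.7, 1.9) in frame 1 and (8.7, 4.6) in frame 2.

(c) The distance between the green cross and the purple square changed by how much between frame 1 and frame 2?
-2.6

Distance in frame 1: 7.9. Distance in frame 2: 5.3.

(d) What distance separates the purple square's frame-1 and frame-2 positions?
3.3

The purple square moved from (8.4, 2.2) to (5.5, 0.6), a distance of √(2.9² + 1.6²) ≈ 3.3.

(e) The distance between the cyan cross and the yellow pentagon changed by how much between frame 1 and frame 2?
+2.6

Distance in frame 1: 2.5. Distance in frame 2: 5.1.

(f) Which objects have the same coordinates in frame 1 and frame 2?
the orange square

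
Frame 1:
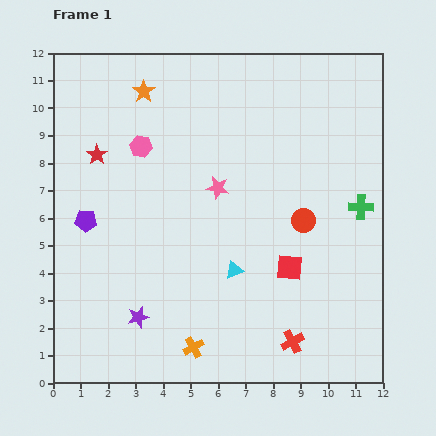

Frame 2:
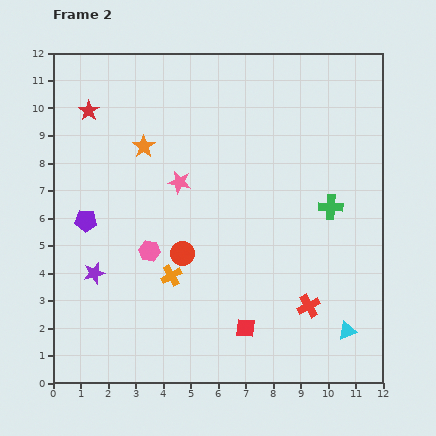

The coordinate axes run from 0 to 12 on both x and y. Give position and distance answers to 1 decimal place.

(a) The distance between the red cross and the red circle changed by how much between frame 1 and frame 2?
+0.6

Distance in frame 1: 4.4. Distance in frame 2: 5.0.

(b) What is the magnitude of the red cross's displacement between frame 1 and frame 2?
1.4

The red cross moved from (8.7, 1.5) to (9.3, 2.8), a distance of √(0.6² + 1.3²) ≈ 1.4.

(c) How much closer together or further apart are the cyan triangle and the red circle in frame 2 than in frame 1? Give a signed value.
+3.5

Distance in frame 1: 3.1. Distance in frame 2: 6.6.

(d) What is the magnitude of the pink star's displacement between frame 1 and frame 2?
1.4

The pink star moved from (6.0, 7.1) to (4.6, 7.3), a distance of √(1.4² + 0.2²) ≈ 1.4.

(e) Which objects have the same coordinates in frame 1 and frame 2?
the purple pentagon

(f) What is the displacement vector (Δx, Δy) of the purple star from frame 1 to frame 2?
(-1.6, 1.6)

The purple star was at (3.1, 2.4) in frame 1 and (1.5, 4.0) in frame 2.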